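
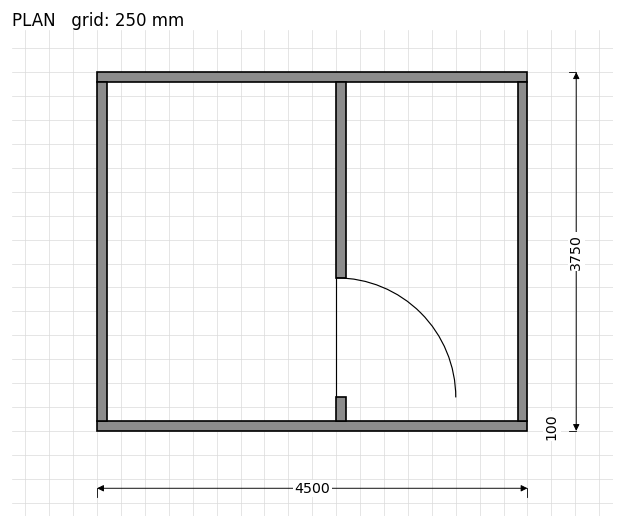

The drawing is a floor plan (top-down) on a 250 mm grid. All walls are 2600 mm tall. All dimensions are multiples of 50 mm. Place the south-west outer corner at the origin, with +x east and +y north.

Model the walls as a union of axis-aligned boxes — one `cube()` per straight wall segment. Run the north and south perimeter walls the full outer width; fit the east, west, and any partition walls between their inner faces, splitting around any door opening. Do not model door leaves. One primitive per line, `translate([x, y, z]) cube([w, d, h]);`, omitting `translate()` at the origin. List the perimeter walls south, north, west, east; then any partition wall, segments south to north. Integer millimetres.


cube([4500, 100, 2600]);
translate([0, 3650, 0]) cube([4500, 100, 2600]);
translate([0, 100, 0]) cube([100, 3550, 2600]);
translate([4400, 100, 0]) cube([100, 3550, 2600]);
translate([2500, 100, 0]) cube([100, 250, 2600]);
translate([2500, 1600, 0]) cube([100, 2050, 2600]);


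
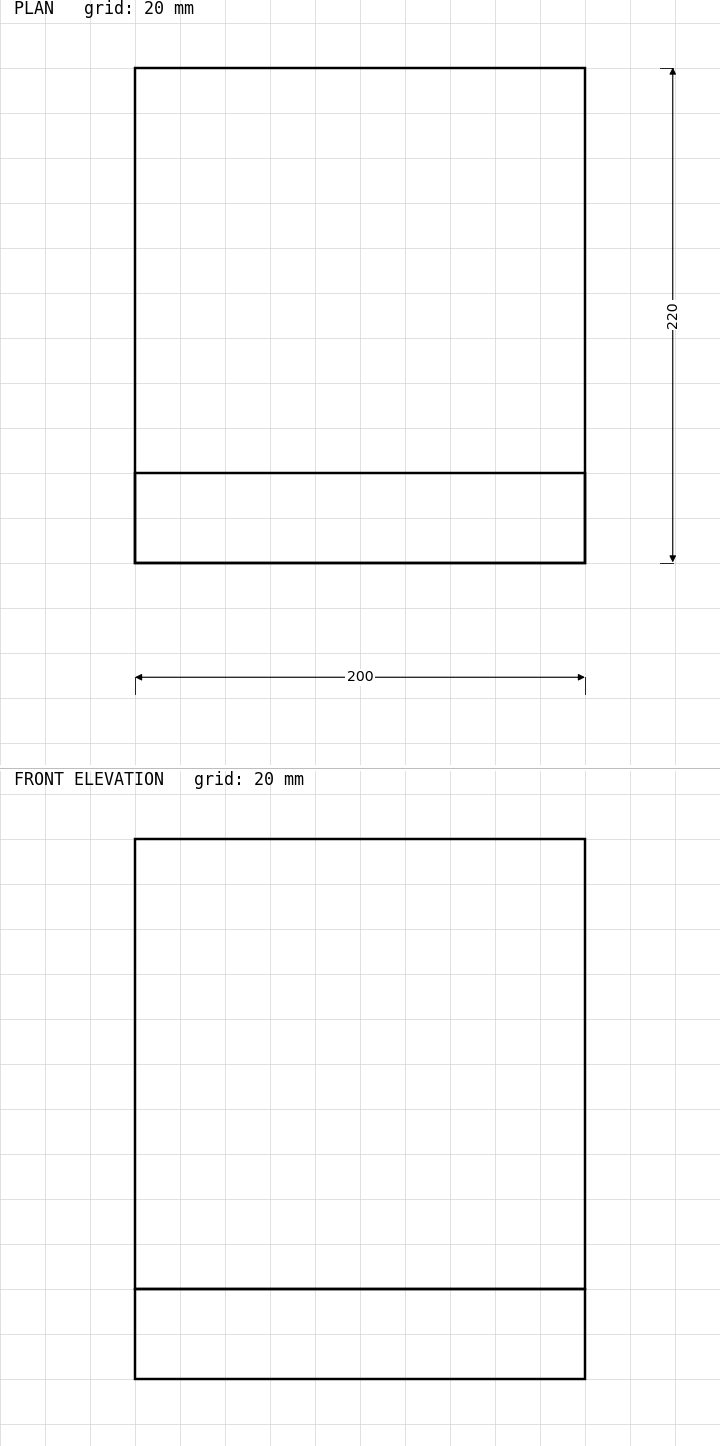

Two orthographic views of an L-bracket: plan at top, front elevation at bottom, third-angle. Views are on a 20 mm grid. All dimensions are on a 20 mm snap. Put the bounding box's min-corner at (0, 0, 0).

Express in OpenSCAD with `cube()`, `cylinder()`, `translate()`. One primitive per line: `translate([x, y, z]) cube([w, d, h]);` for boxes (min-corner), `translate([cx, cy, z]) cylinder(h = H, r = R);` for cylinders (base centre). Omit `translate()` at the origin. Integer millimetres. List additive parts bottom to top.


cube([200, 220, 40]);
translate([0, 0, 40]) cube([200, 40, 200]);


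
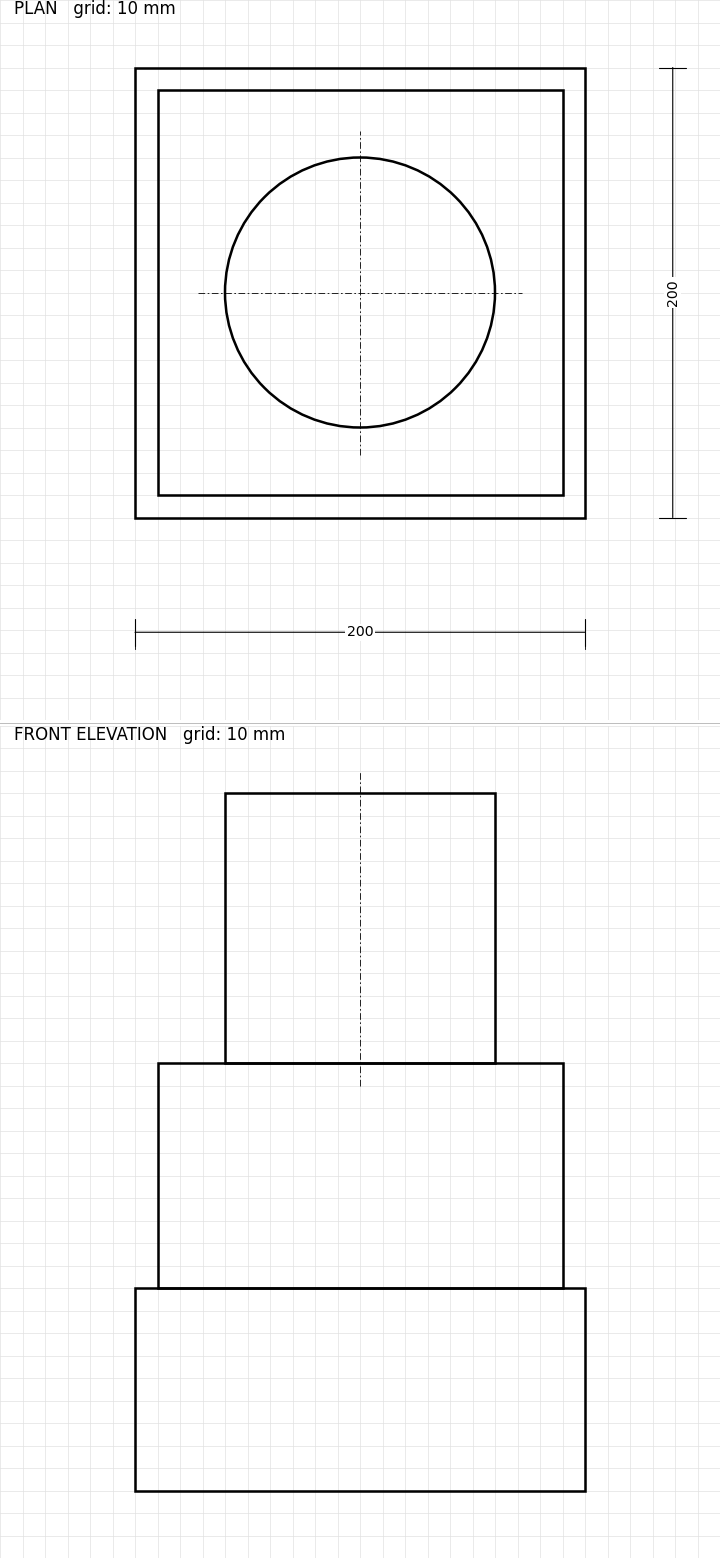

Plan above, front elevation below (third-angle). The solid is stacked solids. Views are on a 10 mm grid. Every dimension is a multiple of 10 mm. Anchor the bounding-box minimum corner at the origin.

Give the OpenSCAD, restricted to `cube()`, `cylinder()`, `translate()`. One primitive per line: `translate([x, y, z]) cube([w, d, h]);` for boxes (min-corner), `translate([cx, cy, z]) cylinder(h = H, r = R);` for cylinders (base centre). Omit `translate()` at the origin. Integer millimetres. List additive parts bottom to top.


cube([200, 200, 90]);
translate([10, 10, 90]) cube([180, 180, 100]);
translate([100, 100, 190]) cylinder(h = 120, r = 60);


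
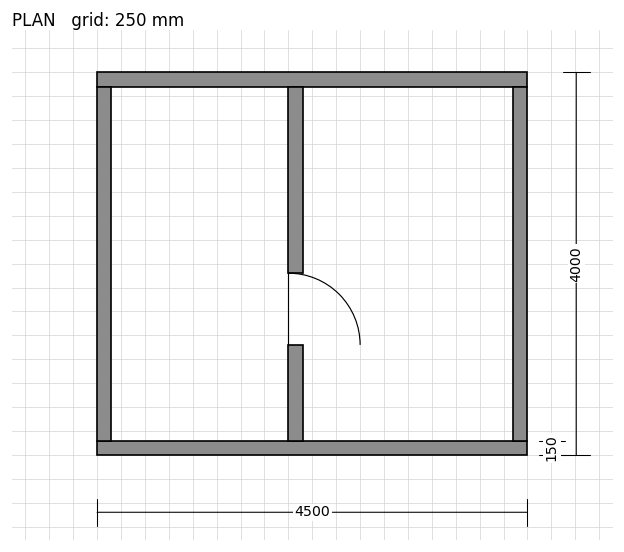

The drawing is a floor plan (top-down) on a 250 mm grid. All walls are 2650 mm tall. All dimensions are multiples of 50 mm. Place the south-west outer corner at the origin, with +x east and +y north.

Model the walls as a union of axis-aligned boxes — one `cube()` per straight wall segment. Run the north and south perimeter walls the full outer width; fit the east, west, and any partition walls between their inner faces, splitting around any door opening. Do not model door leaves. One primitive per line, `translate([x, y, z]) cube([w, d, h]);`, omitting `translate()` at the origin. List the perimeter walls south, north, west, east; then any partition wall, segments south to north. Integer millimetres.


cube([4500, 150, 2650]);
translate([0, 3850, 0]) cube([4500, 150, 2650]);
translate([0, 150, 0]) cube([150, 3700, 2650]);
translate([4350, 150, 0]) cube([150, 3700, 2650]);
translate([2000, 150, 0]) cube([150, 1000, 2650]);
translate([2000, 1900, 0]) cube([150, 1950, 2650]);


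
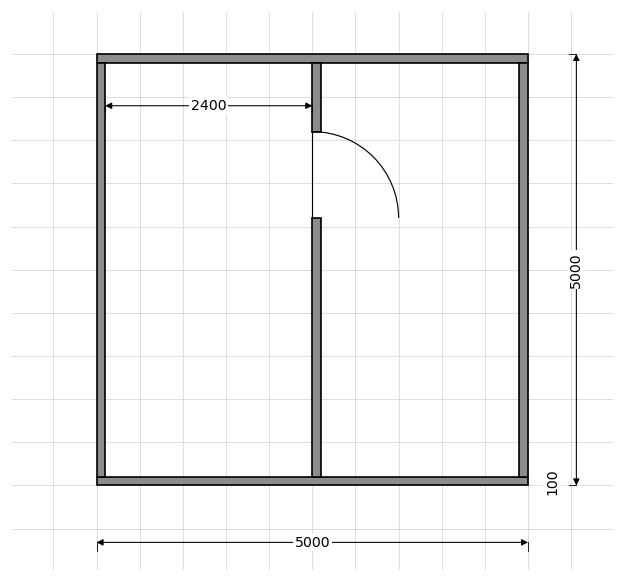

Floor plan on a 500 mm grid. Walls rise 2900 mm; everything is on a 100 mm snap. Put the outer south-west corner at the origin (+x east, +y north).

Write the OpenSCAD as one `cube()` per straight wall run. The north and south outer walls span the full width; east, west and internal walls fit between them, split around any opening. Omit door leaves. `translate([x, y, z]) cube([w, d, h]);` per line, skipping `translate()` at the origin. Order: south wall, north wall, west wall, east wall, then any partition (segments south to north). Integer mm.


cube([5000, 100, 2900]);
translate([0, 4900, 0]) cube([5000, 100, 2900]);
translate([0, 100, 0]) cube([100, 4800, 2900]);
translate([4900, 100, 0]) cube([100, 4800, 2900]);
translate([2500, 100, 0]) cube([100, 3000, 2900]);
translate([2500, 4100, 0]) cube([100, 800, 2900]);


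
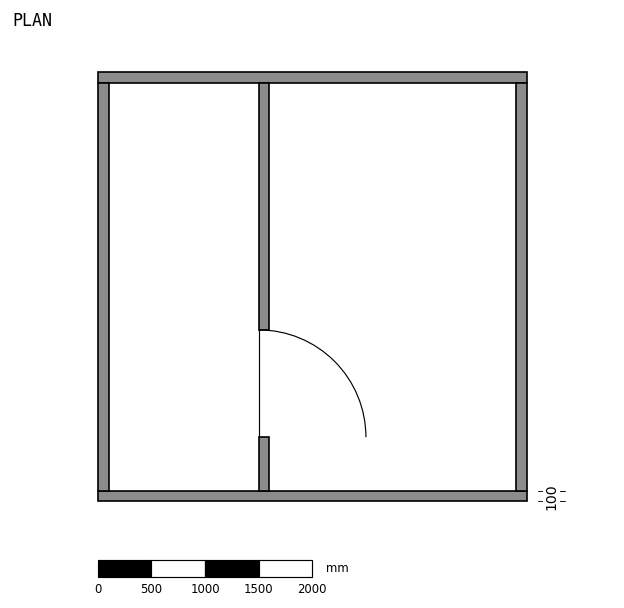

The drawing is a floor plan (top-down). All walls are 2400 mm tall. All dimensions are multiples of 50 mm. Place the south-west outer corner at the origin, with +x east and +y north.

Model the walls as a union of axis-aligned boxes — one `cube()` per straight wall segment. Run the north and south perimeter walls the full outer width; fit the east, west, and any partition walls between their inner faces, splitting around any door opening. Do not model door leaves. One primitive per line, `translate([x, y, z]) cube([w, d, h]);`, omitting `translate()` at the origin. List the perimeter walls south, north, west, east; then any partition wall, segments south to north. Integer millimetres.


cube([4000, 100, 2400]);
translate([0, 3900, 0]) cube([4000, 100, 2400]);
translate([0, 100, 0]) cube([100, 3800, 2400]);
translate([3900, 100, 0]) cube([100, 3800, 2400]);
translate([1500, 100, 0]) cube([100, 500, 2400]);
translate([1500, 1600, 0]) cube([100, 2300, 2400]);


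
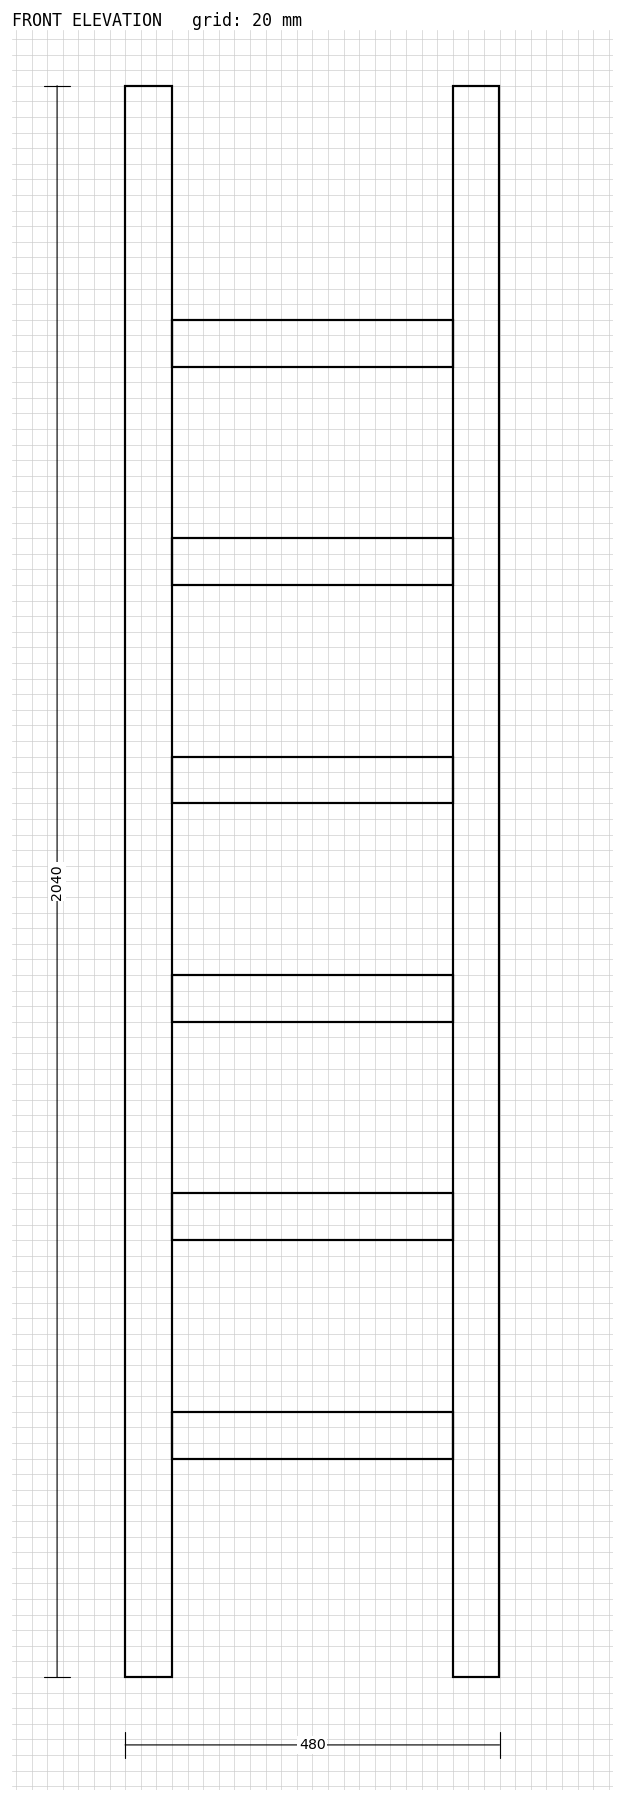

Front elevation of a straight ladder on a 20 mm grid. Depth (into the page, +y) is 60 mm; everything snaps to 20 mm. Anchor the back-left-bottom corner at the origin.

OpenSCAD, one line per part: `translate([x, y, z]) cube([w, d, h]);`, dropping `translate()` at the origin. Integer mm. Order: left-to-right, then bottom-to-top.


cube([60, 60, 2040]);
translate([60, 0, 280]) cube([360, 60, 60]);
translate([60, 0, 560]) cube([360, 60, 60]);
translate([60, 0, 840]) cube([360, 60, 60]);
translate([60, 0, 1120]) cube([360, 60, 60]);
translate([60, 0, 1400]) cube([360, 60, 60]);
translate([60, 0, 1680]) cube([360, 60, 60]);
translate([420, 0, 0]) cube([60, 60, 2040]);


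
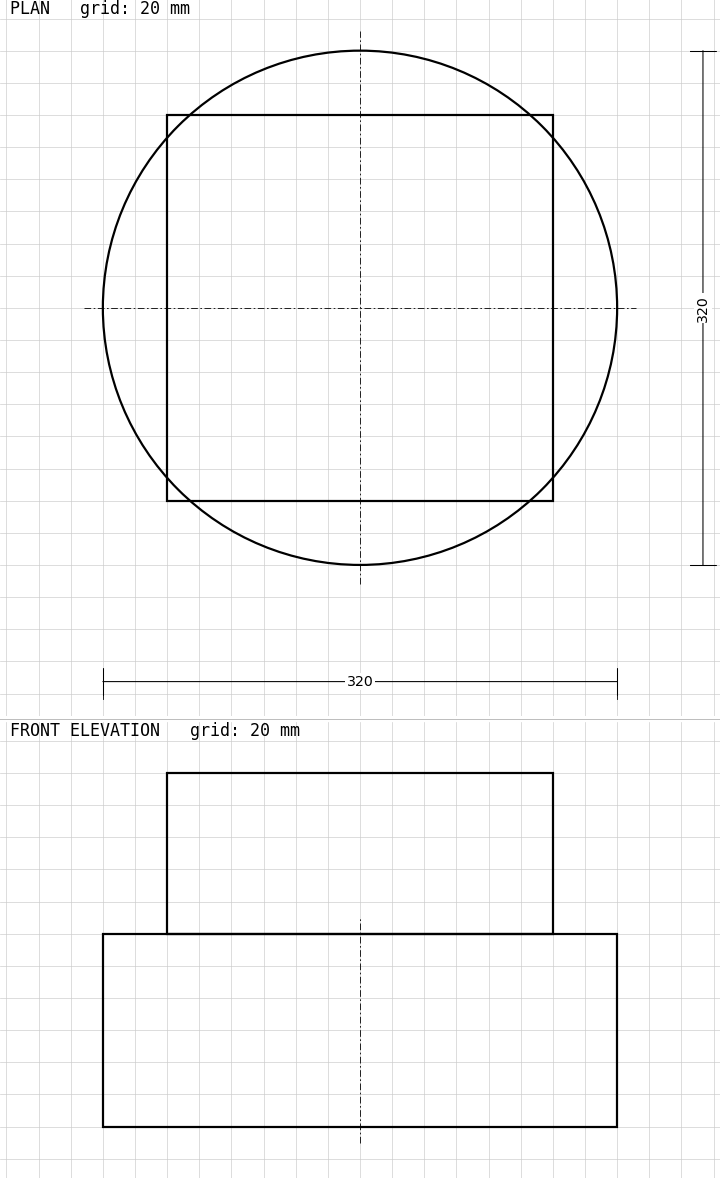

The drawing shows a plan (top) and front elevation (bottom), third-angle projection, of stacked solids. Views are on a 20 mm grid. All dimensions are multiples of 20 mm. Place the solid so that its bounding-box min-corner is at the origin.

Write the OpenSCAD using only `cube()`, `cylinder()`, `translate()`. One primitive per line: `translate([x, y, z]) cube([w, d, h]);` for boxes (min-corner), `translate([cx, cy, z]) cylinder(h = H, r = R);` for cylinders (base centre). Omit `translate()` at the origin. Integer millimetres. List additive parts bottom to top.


translate([160, 160, 0]) cylinder(h = 120, r = 160);
translate([40, 40, 120]) cube([240, 240, 100]);


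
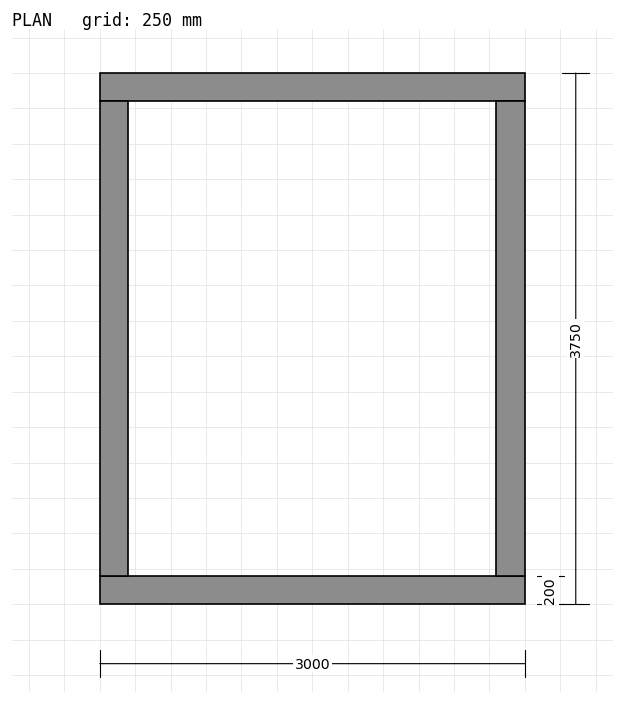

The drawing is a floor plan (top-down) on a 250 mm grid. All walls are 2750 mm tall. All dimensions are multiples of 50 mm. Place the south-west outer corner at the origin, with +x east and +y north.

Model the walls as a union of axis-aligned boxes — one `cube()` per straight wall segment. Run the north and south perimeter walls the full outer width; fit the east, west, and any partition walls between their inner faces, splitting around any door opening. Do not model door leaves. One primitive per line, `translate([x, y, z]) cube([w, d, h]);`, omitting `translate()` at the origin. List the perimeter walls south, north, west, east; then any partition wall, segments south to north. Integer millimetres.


cube([3000, 200, 2750]);
translate([0, 3550, 0]) cube([3000, 200, 2750]);
translate([0, 200, 0]) cube([200, 3350, 2750]);
translate([2800, 200, 0]) cube([200, 3350, 2750]);


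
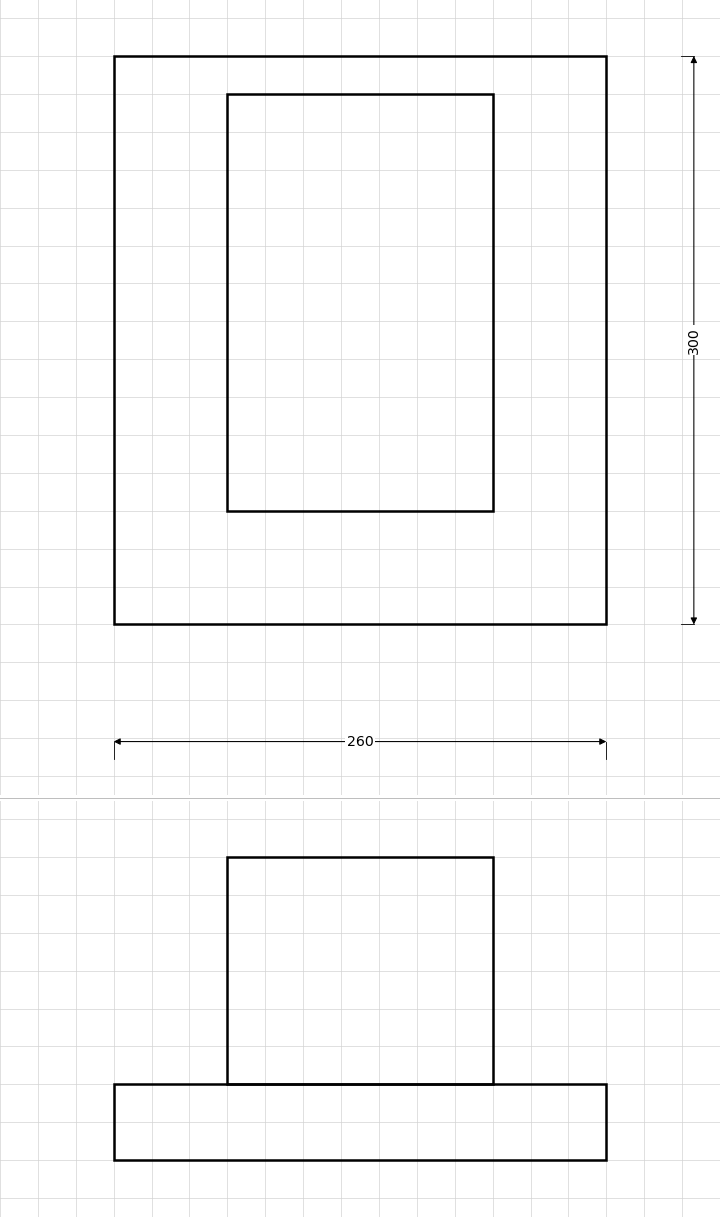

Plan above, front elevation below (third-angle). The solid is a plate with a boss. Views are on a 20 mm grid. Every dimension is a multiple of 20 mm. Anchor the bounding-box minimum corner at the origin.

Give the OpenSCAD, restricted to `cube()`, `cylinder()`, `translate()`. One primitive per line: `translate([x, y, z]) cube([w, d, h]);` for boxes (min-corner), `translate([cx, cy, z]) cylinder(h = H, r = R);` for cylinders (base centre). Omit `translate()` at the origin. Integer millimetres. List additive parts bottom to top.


cube([260, 300, 40]);
translate([60, 60, 40]) cube([140, 220, 120]);


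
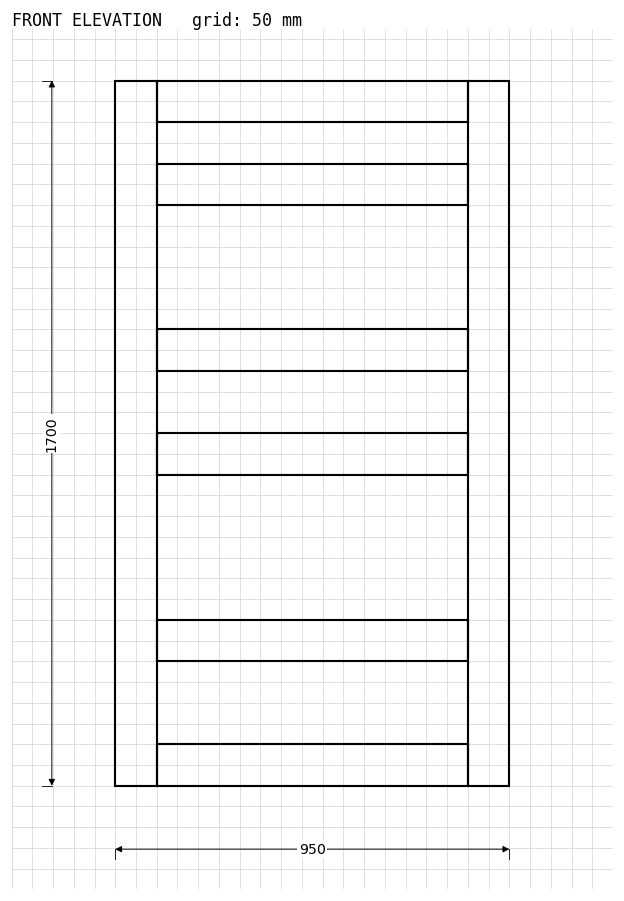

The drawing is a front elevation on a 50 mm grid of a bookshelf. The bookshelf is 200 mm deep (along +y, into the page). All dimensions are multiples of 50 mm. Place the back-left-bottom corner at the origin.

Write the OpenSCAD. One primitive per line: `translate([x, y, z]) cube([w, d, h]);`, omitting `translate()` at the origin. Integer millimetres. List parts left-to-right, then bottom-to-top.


cube([100, 200, 1700]);
translate([100, 0, 0]) cube([750, 200, 100]);
translate([100, 0, 300]) cube([750, 200, 100]);
translate([100, 0, 750]) cube([750, 200, 100]);
translate([100, 0, 1000]) cube([750, 200, 100]);
translate([100, 0, 1400]) cube([750, 200, 100]);
translate([100, 0, 1600]) cube([750, 200, 100]);
translate([850, 0, 0]) cube([100, 200, 1700]);


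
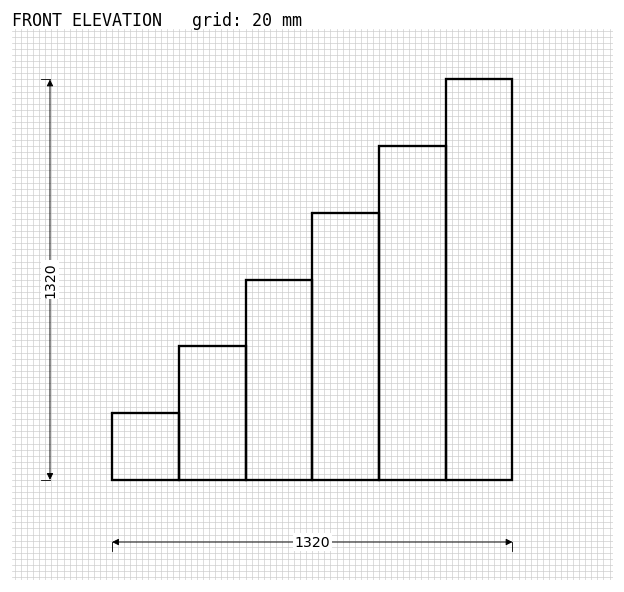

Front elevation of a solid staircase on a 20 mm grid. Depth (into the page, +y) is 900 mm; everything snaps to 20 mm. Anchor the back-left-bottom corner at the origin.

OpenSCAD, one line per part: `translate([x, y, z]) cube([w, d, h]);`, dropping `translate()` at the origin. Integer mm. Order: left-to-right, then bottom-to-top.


cube([220, 900, 220]);
translate([220, 0, 0]) cube([220, 900, 440]);
translate([440, 0, 0]) cube([220, 900, 660]);
translate([660, 0, 0]) cube([220, 900, 880]);
translate([880, 0, 0]) cube([220, 900, 1100]);
translate([1100, 0, 0]) cube([220, 900, 1320]);


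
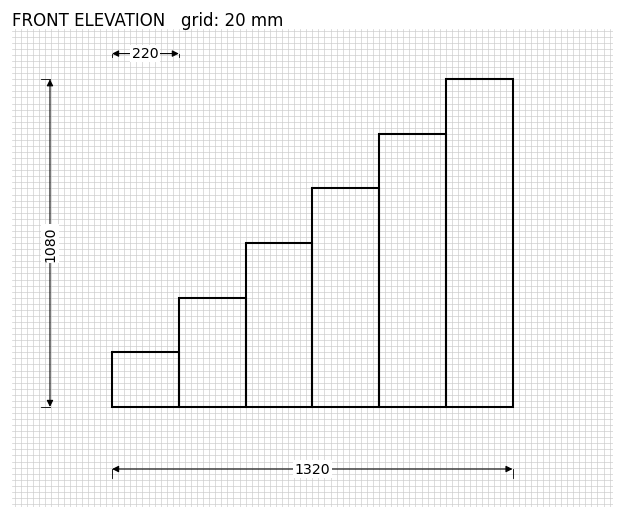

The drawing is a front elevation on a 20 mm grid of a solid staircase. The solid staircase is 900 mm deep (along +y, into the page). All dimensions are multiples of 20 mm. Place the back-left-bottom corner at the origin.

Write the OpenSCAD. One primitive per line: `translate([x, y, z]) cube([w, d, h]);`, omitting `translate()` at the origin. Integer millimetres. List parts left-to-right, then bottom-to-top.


cube([220, 900, 180]);
translate([220, 0, 0]) cube([220, 900, 360]);
translate([440, 0, 0]) cube([220, 900, 540]);
translate([660, 0, 0]) cube([220, 900, 720]);
translate([880, 0, 0]) cube([220, 900, 900]);
translate([1100, 0, 0]) cube([220, 900, 1080]);


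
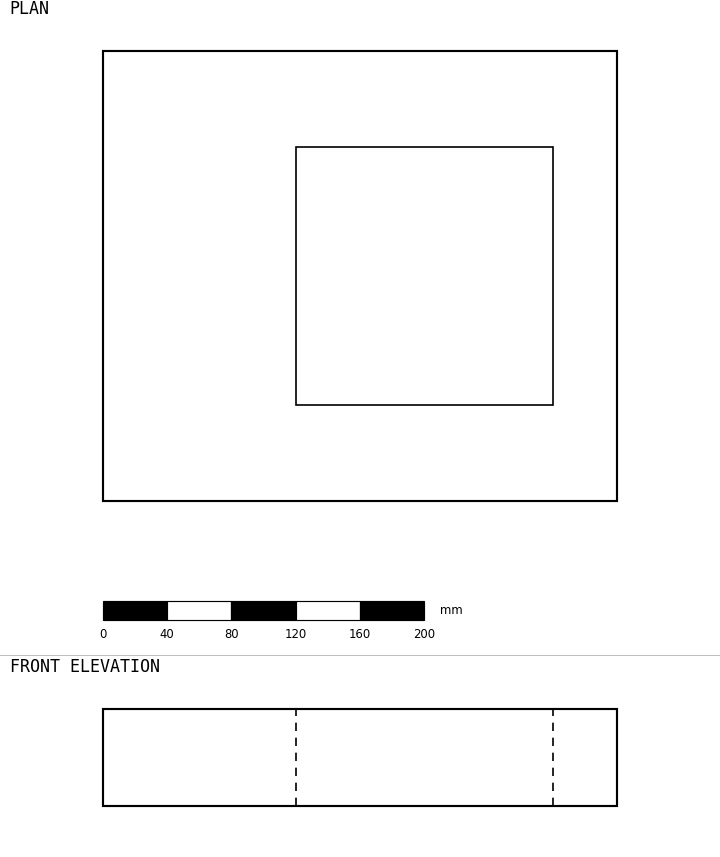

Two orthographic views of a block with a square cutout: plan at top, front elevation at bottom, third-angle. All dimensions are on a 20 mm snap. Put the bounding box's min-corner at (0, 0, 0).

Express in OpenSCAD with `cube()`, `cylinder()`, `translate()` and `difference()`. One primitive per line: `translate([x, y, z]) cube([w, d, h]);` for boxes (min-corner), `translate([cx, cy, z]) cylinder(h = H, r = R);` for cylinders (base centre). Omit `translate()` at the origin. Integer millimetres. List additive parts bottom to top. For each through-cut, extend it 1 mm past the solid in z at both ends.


difference() {
  cube([320, 280, 60]);
  translate([120, 60, -1]) cube([160, 160, 62]);
}


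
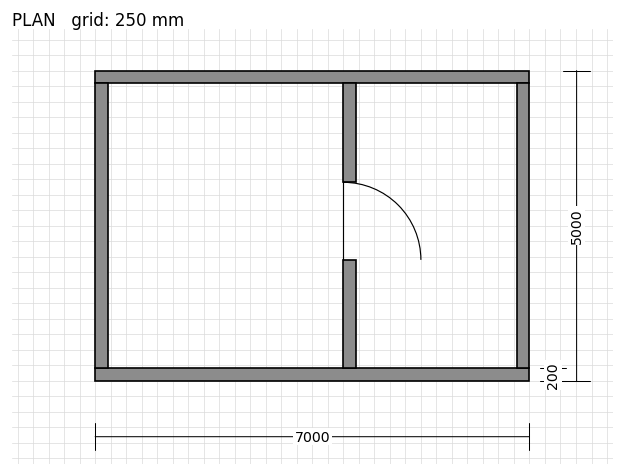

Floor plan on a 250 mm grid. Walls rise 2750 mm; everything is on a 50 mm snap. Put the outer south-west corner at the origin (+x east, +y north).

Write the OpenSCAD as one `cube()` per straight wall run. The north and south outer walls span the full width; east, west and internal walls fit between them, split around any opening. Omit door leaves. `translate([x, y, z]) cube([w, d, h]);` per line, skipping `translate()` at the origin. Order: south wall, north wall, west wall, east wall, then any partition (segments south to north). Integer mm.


cube([7000, 200, 2750]);
translate([0, 4800, 0]) cube([7000, 200, 2750]);
translate([0, 200, 0]) cube([200, 4600, 2750]);
translate([6800, 200, 0]) cube([200, 4600, 2750]);
translate([4000, 200, 0]) cube([200, 1750, 2750]);
translate([4000, 3200, 0]) cube([200, 1600, 2750]);


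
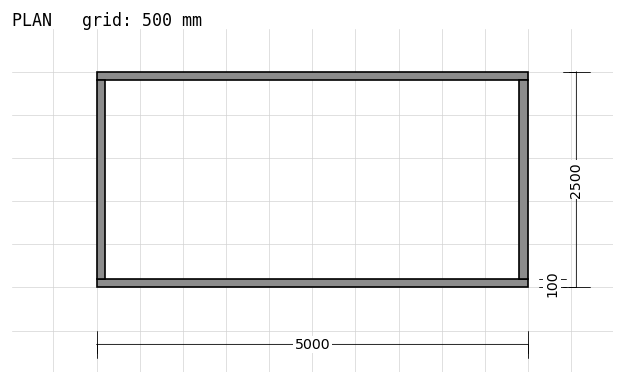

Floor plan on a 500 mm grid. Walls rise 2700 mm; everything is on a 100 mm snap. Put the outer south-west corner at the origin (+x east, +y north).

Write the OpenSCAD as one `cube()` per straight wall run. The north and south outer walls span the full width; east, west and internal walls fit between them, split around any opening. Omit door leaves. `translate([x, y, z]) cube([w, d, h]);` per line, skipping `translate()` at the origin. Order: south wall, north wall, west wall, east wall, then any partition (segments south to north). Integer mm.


cube([5000, 100, 2700]);
translate([0, 2400, 0]) cube([5000, 100, 2700]);
translate([0, 100, 0]) cube([100, 2300, 2700]);
translate([4900, 100, 0]) cube([100, 2300, 2700]);


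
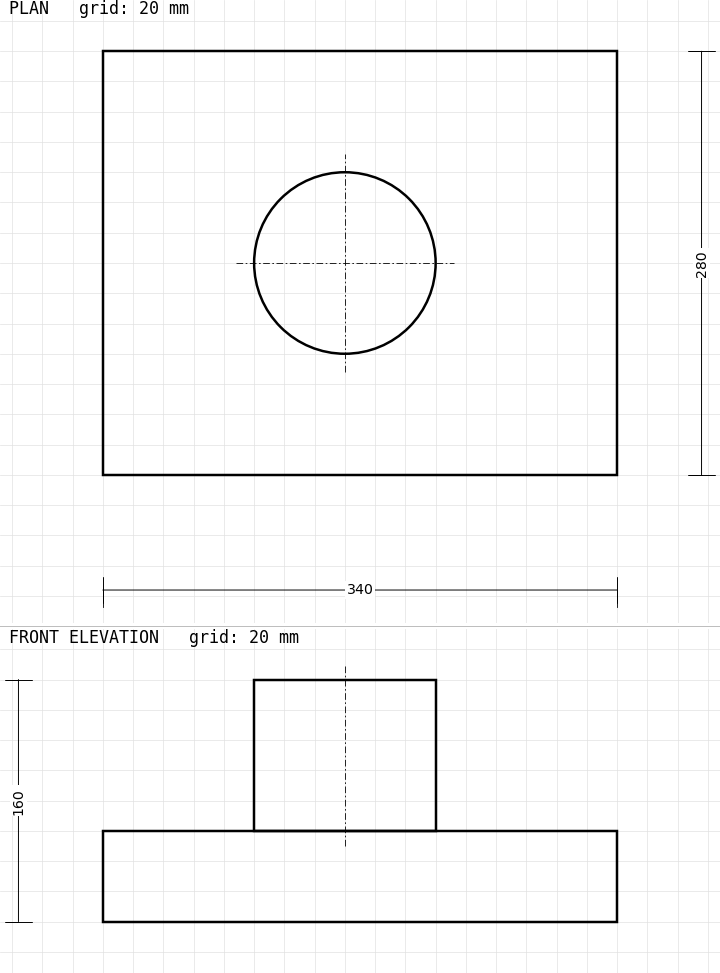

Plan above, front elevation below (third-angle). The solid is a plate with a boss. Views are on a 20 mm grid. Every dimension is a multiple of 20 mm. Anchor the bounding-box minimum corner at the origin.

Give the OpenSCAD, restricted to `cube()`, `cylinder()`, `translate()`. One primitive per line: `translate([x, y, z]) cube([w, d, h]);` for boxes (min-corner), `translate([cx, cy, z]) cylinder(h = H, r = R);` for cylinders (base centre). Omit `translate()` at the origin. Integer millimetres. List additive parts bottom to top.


cube([340, 280, 60]);
translate([160, 140, 60]) cylinder(h = 100, r = 60);


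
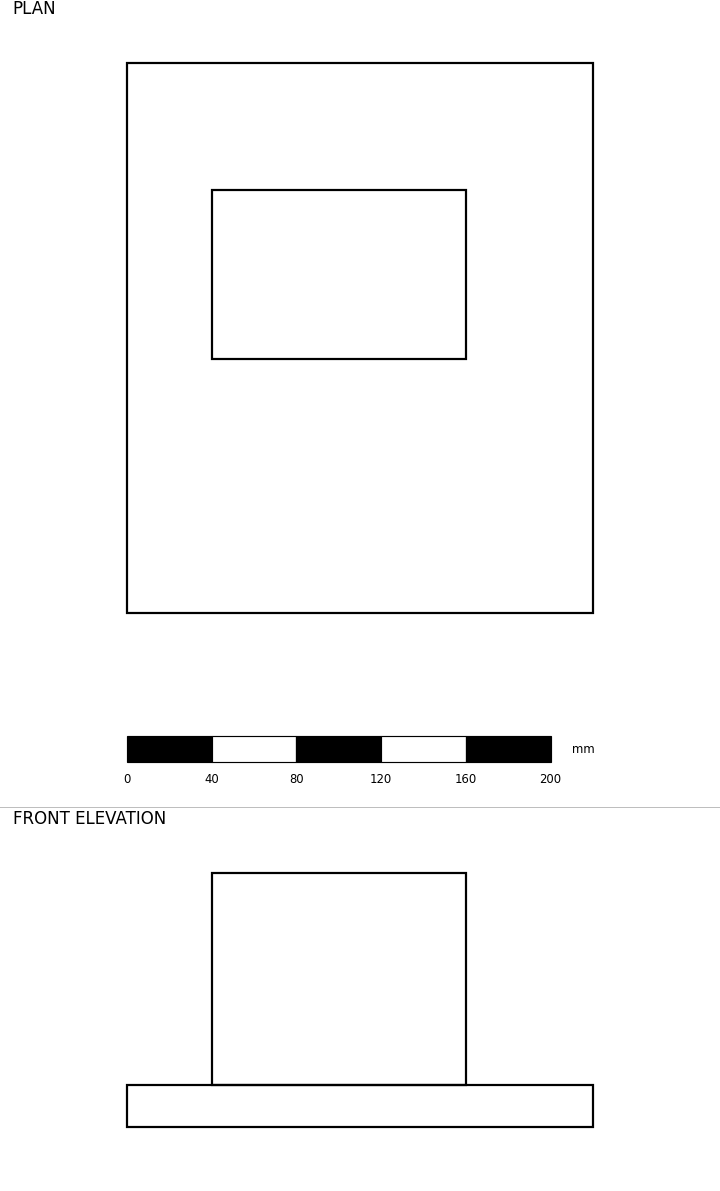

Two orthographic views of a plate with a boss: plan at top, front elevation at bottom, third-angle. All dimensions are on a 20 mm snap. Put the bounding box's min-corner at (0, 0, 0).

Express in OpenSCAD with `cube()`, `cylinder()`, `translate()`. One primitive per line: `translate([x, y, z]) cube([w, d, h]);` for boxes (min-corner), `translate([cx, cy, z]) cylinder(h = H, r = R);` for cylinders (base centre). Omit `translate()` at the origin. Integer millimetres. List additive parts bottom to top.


cube([220, 260, 20]);
translate([40, 120, 20]) cube([120, 80, 100]);


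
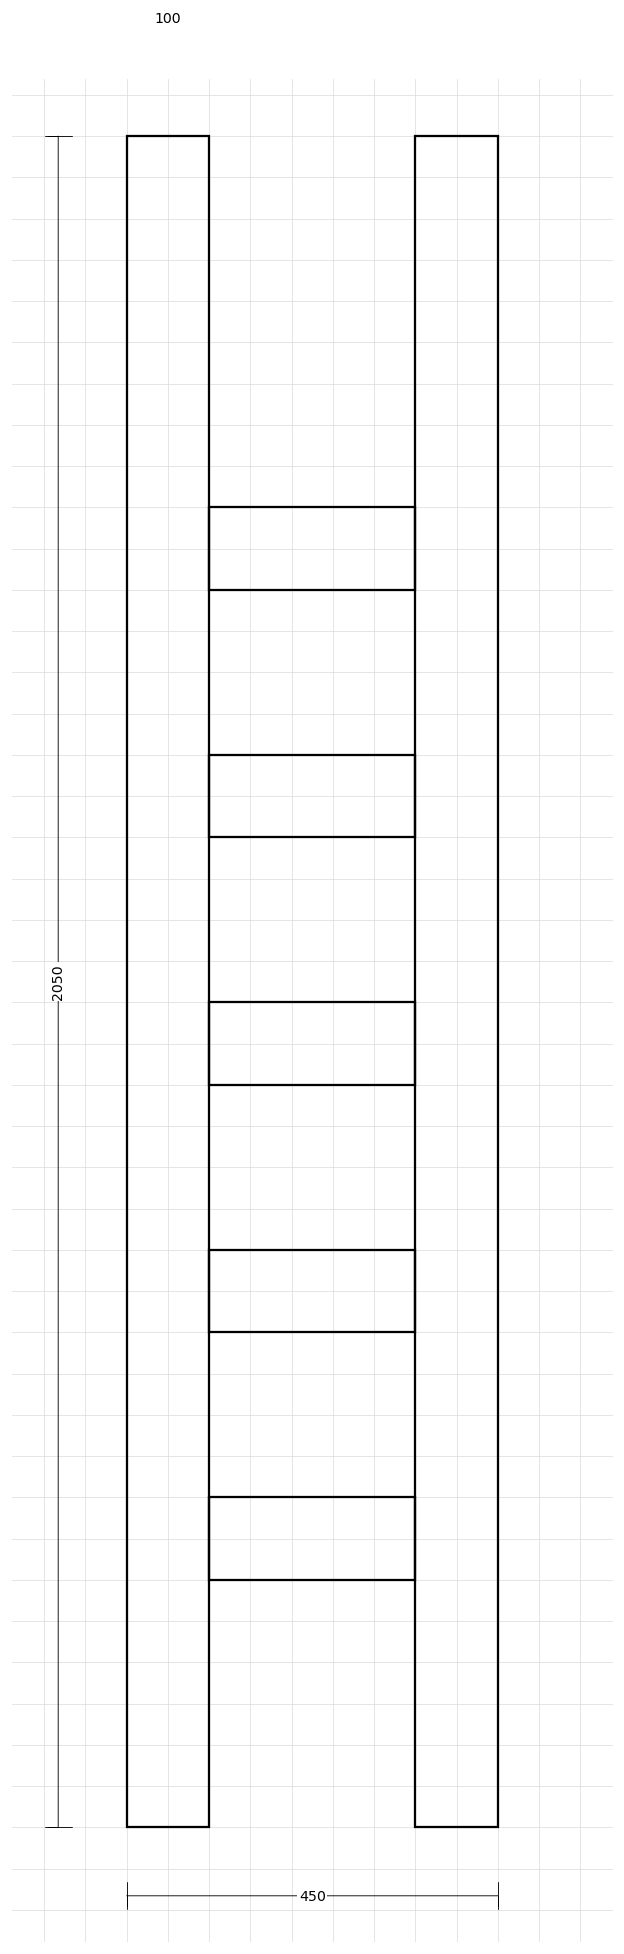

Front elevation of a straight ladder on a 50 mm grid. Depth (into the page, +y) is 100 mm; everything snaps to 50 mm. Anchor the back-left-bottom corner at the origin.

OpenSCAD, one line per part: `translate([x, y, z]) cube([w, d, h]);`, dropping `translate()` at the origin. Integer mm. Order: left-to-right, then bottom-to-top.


cube([100, 100, 2050]);
translate([100, 0, 300]) cube([250, 100, 100]);
translate([100, 0, 600]) cube([250, 100, 100]);
translate([100, 0, 900]) cube([250, 100, 100]);
translate([100, 0, 1200]) cube([250, 100, 100]);
translate([100, 0, 1500]) cube([250, 100, 100]);
translate([350, 0, 0]) cube([100, 100, 2050]);


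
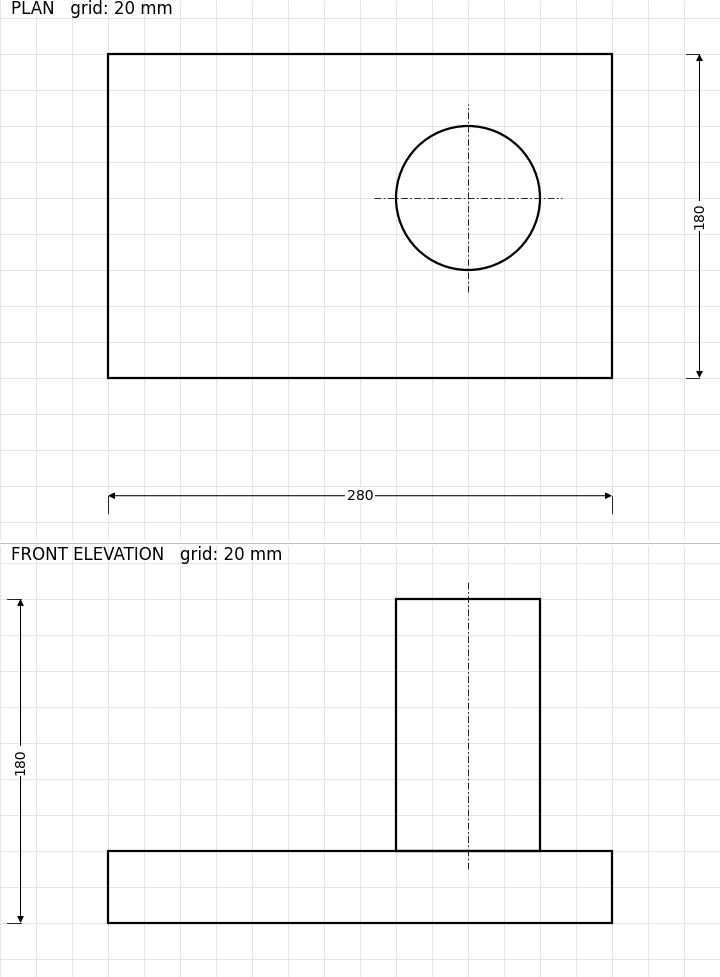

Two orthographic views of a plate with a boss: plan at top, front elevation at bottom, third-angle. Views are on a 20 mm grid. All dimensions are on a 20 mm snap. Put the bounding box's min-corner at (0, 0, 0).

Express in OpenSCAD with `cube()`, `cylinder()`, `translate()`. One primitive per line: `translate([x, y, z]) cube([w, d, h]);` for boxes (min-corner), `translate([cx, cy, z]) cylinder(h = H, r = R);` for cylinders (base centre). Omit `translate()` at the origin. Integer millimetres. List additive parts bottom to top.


cube([280, 180, 40]);
translate([200, 100, 40]) cylinder(h = 140, r = 40);


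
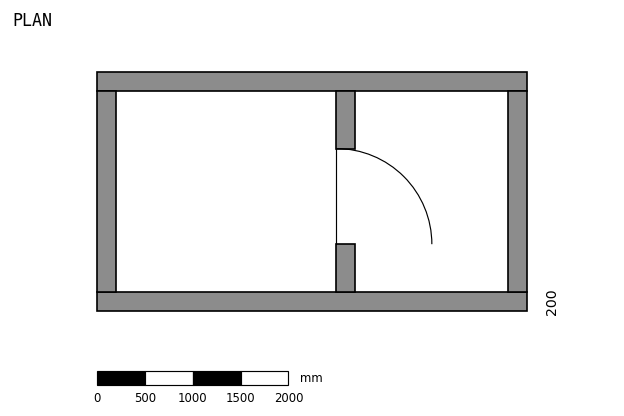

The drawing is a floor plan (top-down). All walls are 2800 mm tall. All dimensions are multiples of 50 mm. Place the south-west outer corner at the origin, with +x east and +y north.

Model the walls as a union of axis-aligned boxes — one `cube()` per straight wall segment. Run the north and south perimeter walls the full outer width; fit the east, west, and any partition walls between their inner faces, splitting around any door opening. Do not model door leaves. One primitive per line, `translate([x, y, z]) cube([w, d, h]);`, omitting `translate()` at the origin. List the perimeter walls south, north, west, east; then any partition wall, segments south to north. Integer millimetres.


cube([4500, 200, 2800]);
translate([0, 2300, 0]) cube([4500, 200, 2800]);
translate([0, 200, 0]) cube([200, 2100, 2800]);
translate([4300, 200, 0]) cube([200, 2100, 2800]);
translate([2500, 200, 0]) cube([200, 500, 2800]);
translate([2500, 1700, 0]) cube([200, 600, 2800]);


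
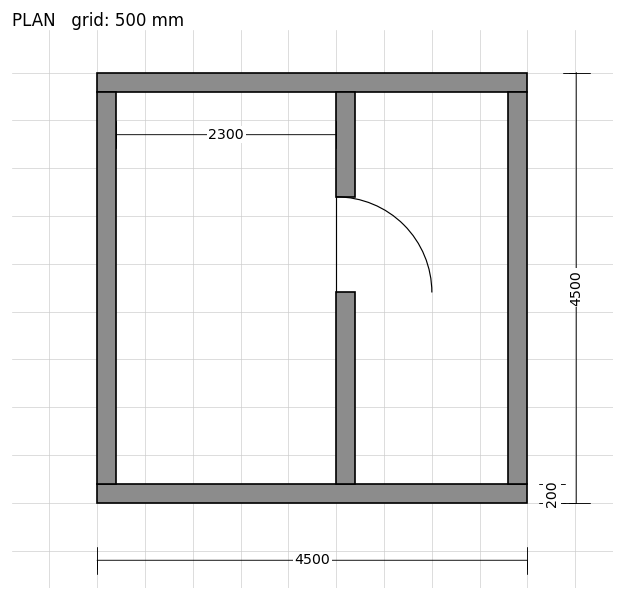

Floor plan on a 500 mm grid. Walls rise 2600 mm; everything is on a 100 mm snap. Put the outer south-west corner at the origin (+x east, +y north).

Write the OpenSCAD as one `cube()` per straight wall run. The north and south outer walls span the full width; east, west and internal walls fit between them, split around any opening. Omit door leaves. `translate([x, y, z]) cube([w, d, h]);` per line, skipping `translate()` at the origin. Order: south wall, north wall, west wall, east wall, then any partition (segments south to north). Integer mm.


cube([4500, 200, 2600]);
translate([0, 4300, 0]) cube([4500, 200, 2600]);
translate([0, 200, 0]) cube([200, 4100, 2600]);
translate([4300, 200, 0]) cube([200, 4100, 2600]);
translate([2500, 200, 0]) cube([200, 2000, 2600]);
translate([2500, 3200, 0]) cube([200, 1100, 2600]);


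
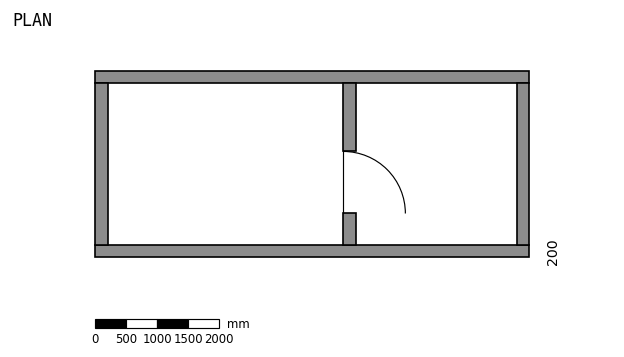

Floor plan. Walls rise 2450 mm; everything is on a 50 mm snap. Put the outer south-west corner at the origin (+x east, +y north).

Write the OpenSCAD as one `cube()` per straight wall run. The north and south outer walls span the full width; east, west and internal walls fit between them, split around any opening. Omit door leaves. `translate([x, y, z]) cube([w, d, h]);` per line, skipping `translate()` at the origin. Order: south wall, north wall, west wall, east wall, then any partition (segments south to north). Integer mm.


cube([7000, 200, 2450]);
translate([0, 2800, 0]) cube([7000, 200, 2450]);
translate([0, 200, 0]) cube([200, 2600, 2450]);
translate([6800, 200, 0]) cube([200, 2600, 2450]);
translate([4000, 200, 0]) cube([200, 500, 2450]);
translate([4000, 1700, 0]) cube([200, 1100, 2450]);


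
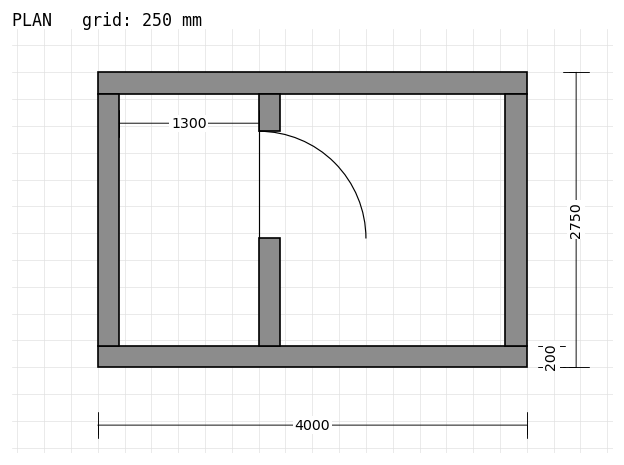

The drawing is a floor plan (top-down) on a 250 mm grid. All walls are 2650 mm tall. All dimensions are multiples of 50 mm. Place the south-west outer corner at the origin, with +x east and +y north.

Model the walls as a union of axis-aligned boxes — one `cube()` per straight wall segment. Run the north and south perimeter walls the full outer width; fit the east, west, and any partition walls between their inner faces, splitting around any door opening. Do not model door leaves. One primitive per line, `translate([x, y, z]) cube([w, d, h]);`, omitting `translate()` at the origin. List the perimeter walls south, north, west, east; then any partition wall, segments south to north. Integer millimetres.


cube([4000, 200, 2650]);
translate([0, 2550, 0]) cube([4000, 200, 2650]);
translate([0, 200, 0]) cube([200, 2350, 2650]);
translate([3800, 200, 0]) cube([200, 2350, 2650]);
translate([1500, 200, 0]) cube([200, 1000, 2650]);
translate([1500, 2200, 0]) cube([200, 350, 2650]);


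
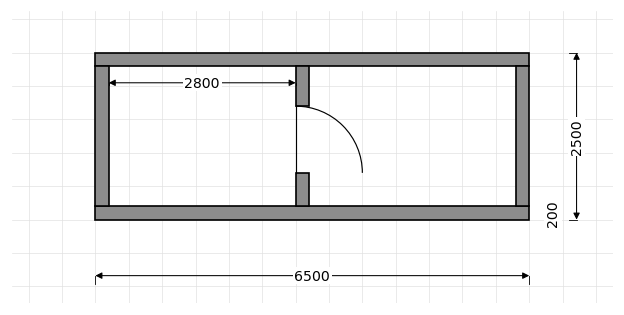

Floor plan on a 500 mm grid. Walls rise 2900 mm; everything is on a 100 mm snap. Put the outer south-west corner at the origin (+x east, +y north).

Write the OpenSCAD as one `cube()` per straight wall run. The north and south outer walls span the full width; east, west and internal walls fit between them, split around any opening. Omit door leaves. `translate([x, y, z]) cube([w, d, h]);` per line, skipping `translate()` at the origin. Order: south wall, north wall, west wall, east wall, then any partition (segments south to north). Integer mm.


cube([6500, 200, 2900]);
translate([0, 2300, 0]) cube([6500, 200, 2900]);
translate([0, 200, 0]) cube([200, 2100, 2900]);
translate([6300, 200, 0]) cube([200, 2100, 2900]);
translate([3000, 200, 0]) cube([200, 500, 2900]);
translate([3000, 1700, 0]) cube([200, 600, 2900]);


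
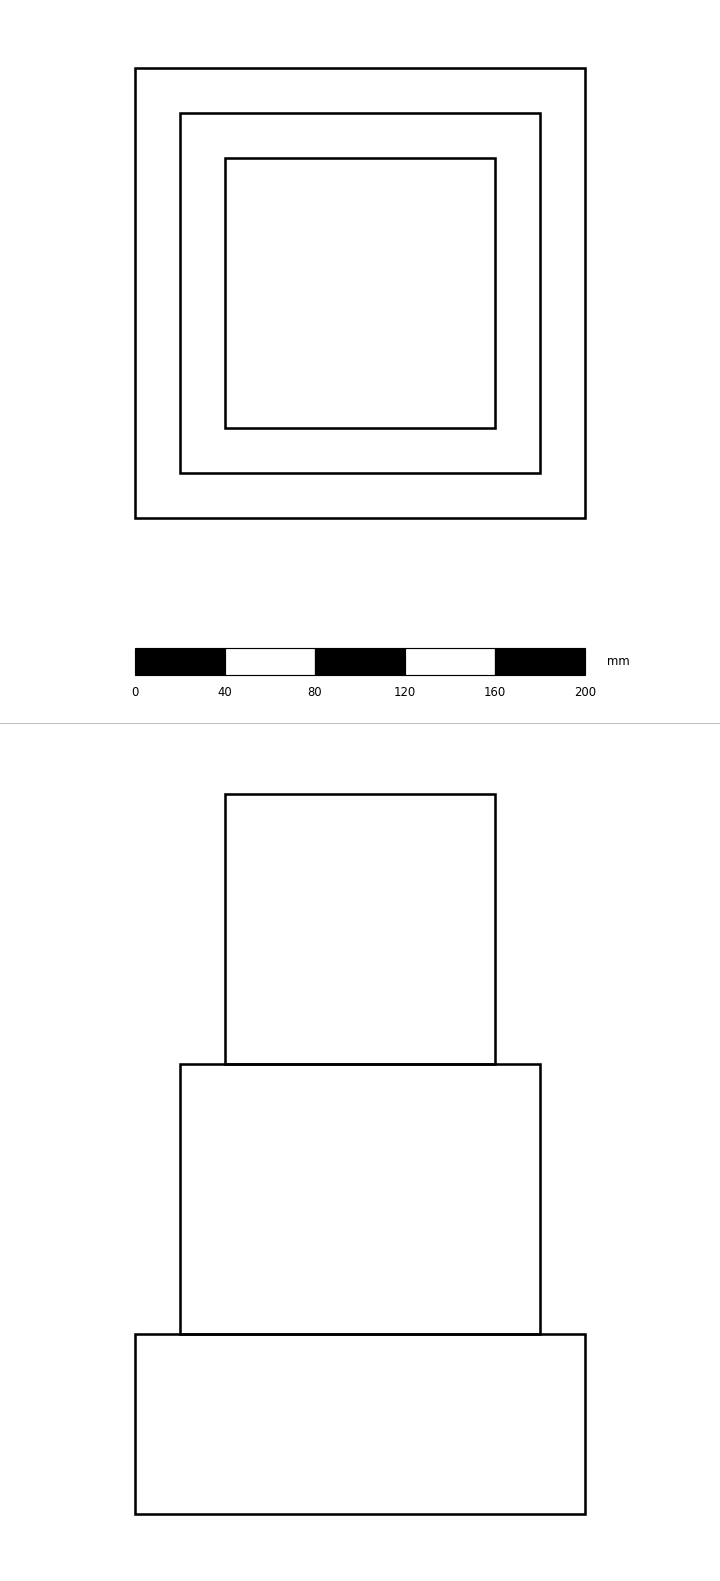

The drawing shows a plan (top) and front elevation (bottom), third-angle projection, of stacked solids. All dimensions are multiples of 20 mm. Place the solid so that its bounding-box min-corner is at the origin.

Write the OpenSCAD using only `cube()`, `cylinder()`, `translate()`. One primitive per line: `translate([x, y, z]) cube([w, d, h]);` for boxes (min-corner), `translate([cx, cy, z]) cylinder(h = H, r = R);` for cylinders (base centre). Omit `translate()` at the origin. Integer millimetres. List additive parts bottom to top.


cube([200, 200, 80]);
translate([20, 20, 80]) cube([160, 160, 120]);
translate([40, 40, 200]) cube([120, 120, 120]);


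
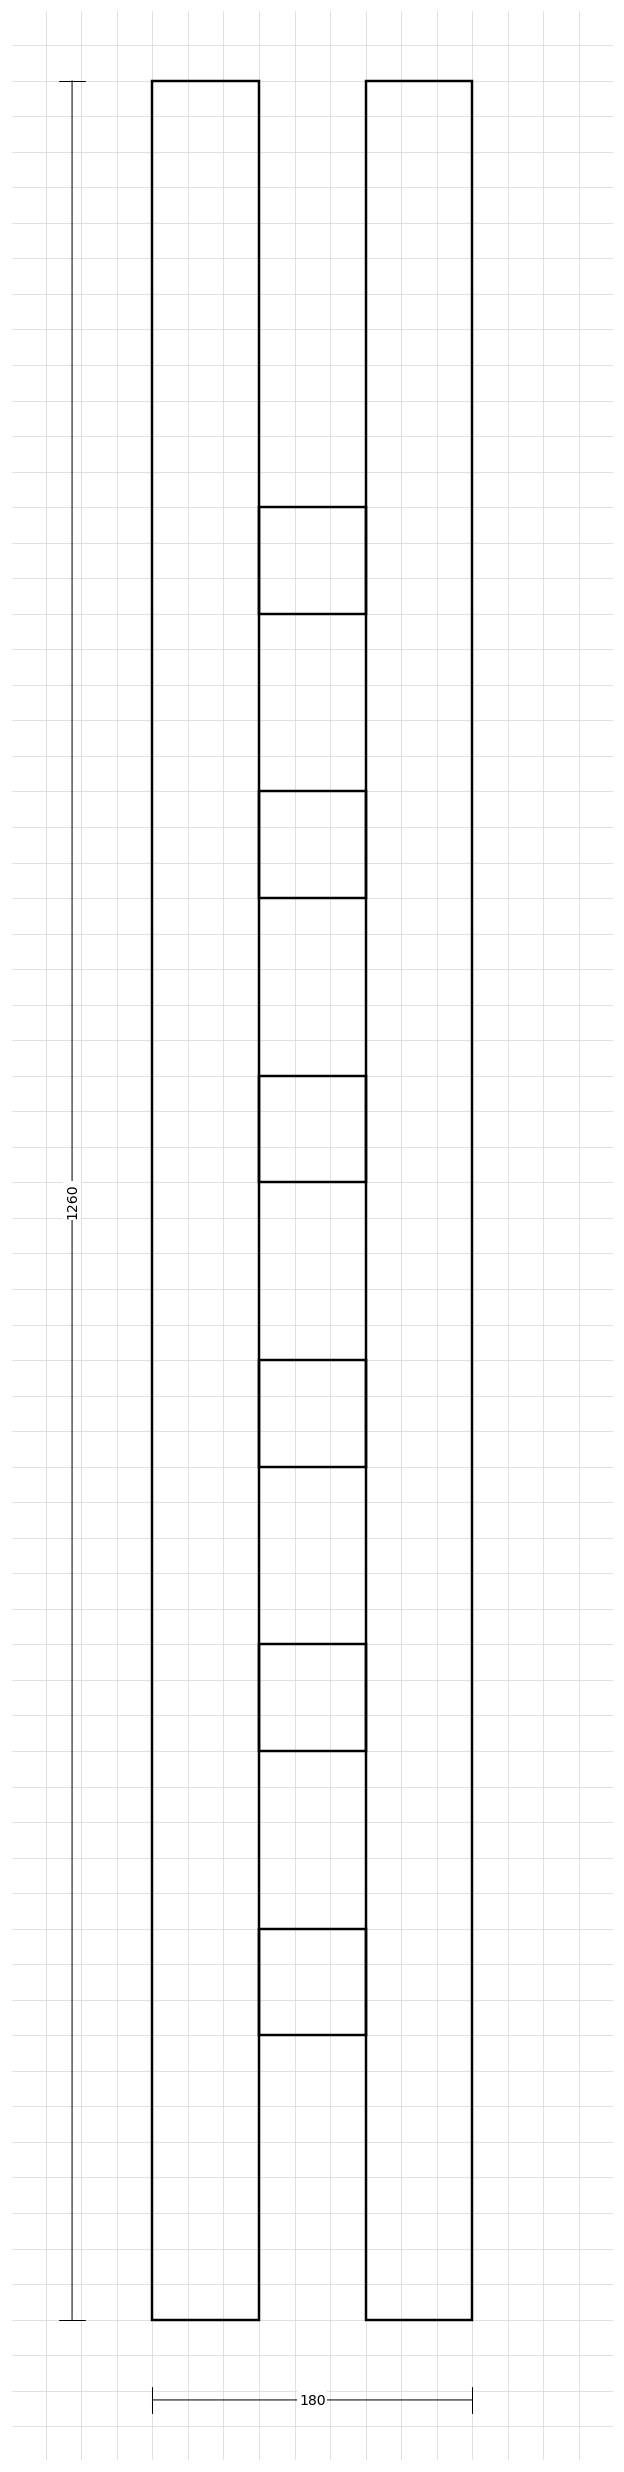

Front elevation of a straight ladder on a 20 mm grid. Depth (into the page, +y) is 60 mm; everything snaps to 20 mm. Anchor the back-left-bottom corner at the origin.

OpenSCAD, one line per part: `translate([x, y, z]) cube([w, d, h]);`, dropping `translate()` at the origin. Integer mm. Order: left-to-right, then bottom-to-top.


cube([60, 60, 1260]);
translate([60, 0, 160]) cube([60, 60, 60]);
translate([60, 0, 320]) cube([60, 60, 60]);
translate([60, 0, 480]) cube([60, 60, 60]);
translate([60, 0, 640]) cube([60, 60, 60]);
translate([60, 0, 800]) cube([60, 60, 60]);
translate([60, 0, 960]) cube([60, 60, 60]);
translate([120, 0, 0]) cube([60, 60, 1260]);


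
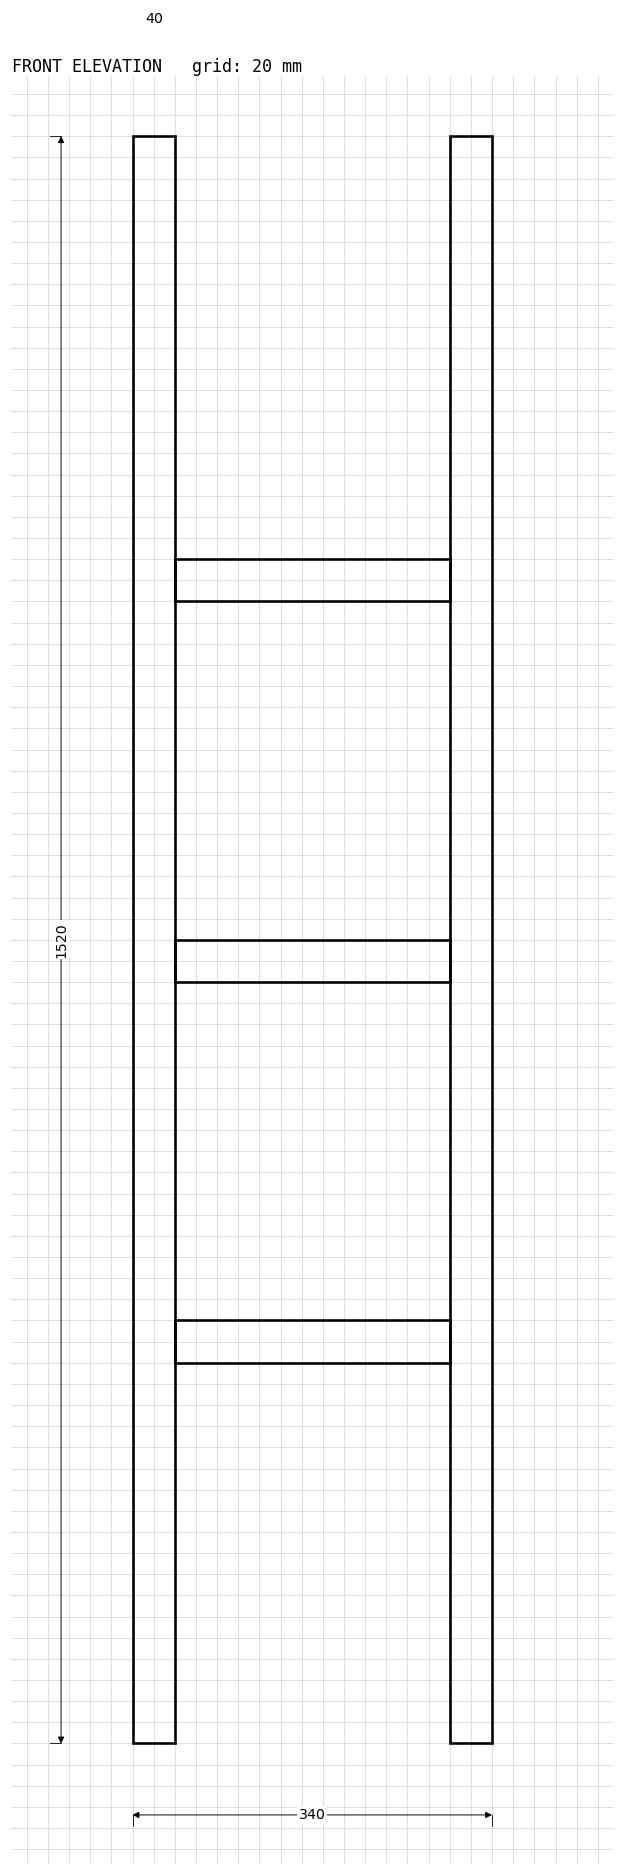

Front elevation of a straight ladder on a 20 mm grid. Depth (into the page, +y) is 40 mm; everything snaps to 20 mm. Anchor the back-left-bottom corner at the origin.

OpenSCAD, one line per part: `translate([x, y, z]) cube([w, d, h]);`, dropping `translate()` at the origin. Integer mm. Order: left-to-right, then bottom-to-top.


cube([40, 40, 1520]);
translate([40, 0, 360]) cube([260, 40, 40]);
translate([40, 0, 720]) cube([260, 40, 40]);
translate([40, 0, 1080]) cube([260, 40, 40]);
translate([300, 0, 0]) cube([40, 40, 1520]);


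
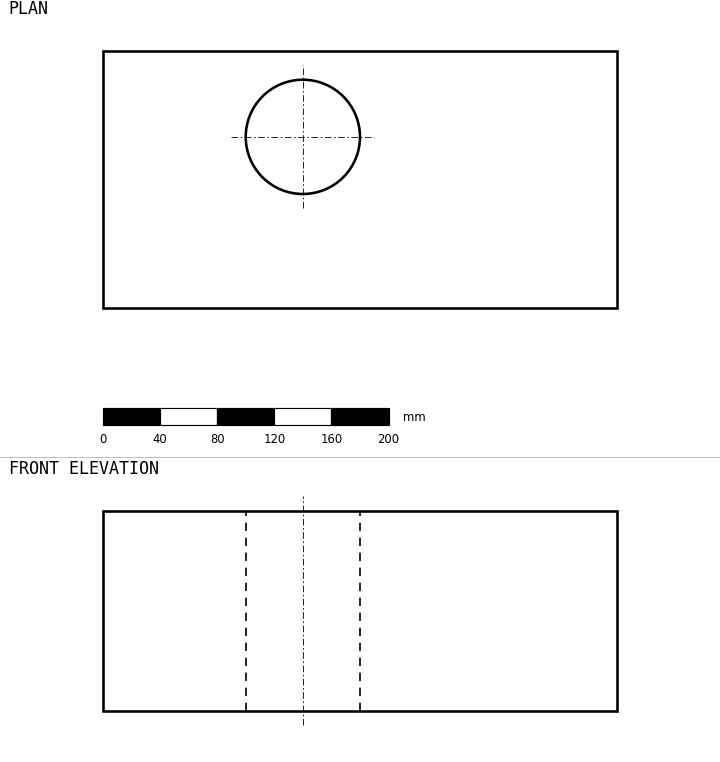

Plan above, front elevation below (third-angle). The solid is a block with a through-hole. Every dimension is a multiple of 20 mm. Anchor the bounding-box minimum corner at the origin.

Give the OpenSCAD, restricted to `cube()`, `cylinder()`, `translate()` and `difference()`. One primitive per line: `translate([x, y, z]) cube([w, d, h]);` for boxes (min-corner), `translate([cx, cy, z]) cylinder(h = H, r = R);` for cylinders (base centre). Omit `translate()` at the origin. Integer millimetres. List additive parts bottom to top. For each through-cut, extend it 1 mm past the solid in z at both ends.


difference() {
  cube([360, 180, 140]);
  translate([140, 120, -1]) cylinder(h = 142, r = 40);
}


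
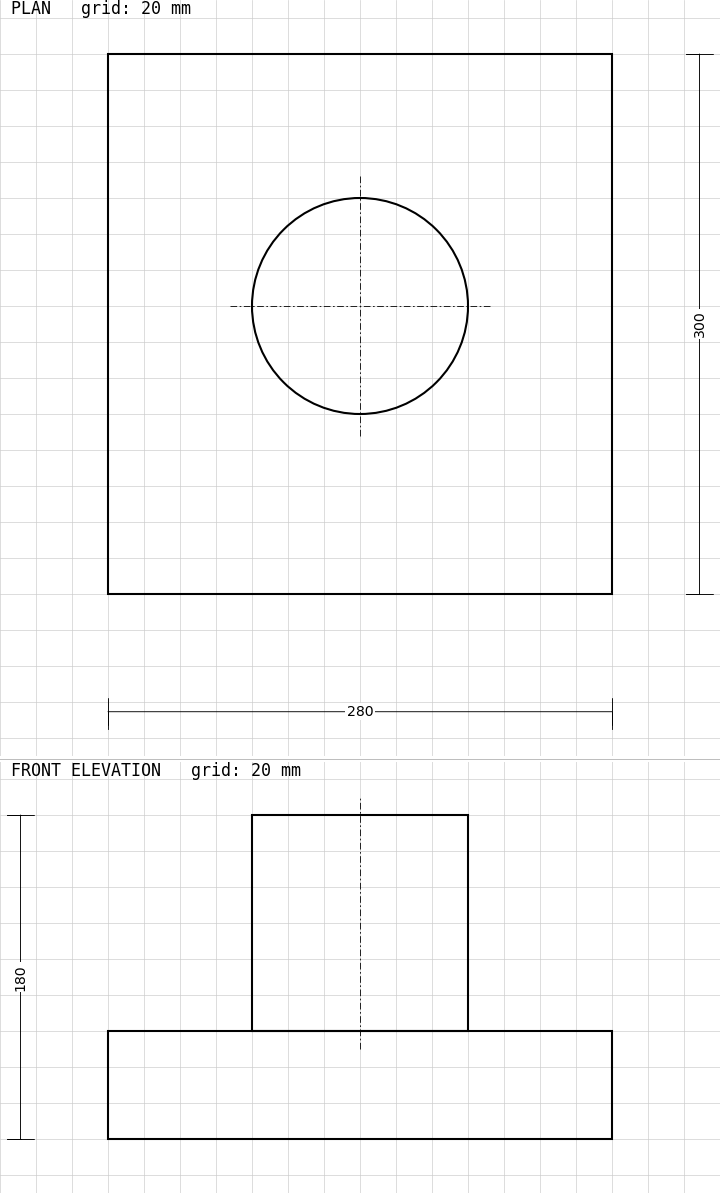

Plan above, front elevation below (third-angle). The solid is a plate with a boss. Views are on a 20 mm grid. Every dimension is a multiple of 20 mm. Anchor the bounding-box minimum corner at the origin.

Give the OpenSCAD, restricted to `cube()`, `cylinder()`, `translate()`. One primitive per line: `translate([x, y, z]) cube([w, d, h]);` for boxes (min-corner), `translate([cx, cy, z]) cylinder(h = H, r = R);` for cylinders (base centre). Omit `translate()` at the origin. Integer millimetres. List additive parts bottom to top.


cube([280, 300, 60]);
translate([140, 160, 60]) cylinder(h = 120, r = 60);


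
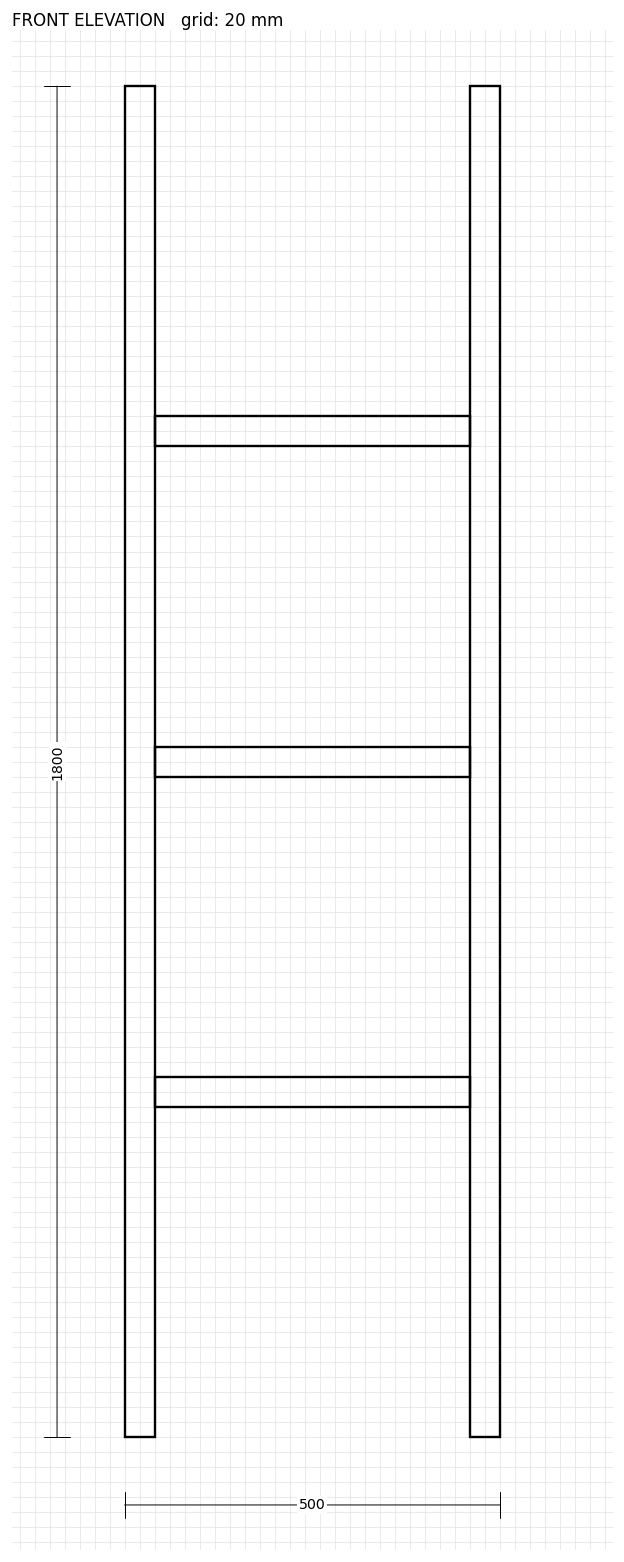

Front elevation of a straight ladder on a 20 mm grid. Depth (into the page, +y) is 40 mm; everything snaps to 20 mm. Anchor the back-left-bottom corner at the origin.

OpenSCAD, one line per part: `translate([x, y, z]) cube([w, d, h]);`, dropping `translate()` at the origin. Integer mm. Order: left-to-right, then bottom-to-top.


cube([40, 40, 1800]);
translate([40, 0, 440]) cube([420, 40, 40]);
translate([40, 0, 880]) cube([420, 40, 40]);
translate([40, 0, 1320]) cube([420, 40, 40]);
translate([460, 0, 0]) cube([40, 40, 1800]);


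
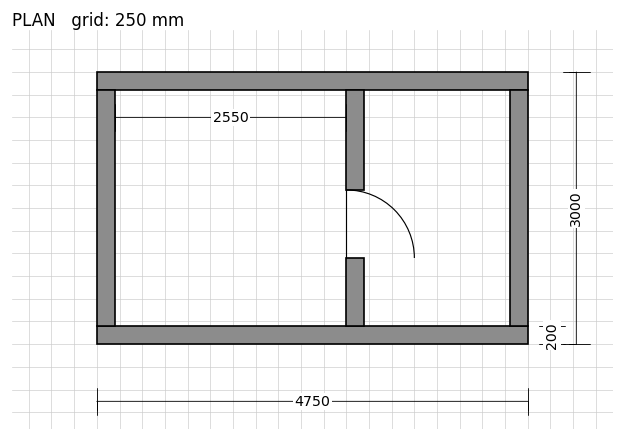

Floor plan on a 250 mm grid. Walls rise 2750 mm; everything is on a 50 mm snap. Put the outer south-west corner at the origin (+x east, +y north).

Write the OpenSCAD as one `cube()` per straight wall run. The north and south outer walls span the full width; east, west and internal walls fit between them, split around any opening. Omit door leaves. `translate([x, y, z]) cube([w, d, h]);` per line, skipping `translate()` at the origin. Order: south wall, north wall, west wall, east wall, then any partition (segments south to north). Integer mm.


cube([4750, 200, 2750]);
translate([0, 2800, 0]) cube([4750, 200, 2750]);
translate([0, 200, 0]) cube([200, 2600, 2750]);
translate([4550, 200, 0]) cube([200, 2600, 2750]);
translate([2750, 200, 0]) cube([200, 750, 2750]);
translate([2750, 1700, 0]) cube([200, 1100, 2750]);


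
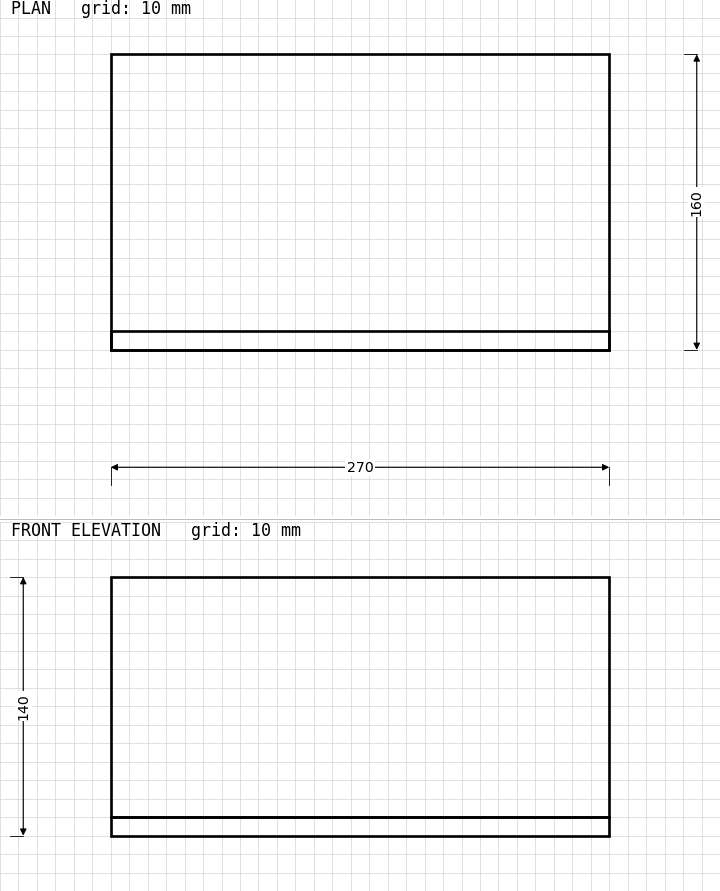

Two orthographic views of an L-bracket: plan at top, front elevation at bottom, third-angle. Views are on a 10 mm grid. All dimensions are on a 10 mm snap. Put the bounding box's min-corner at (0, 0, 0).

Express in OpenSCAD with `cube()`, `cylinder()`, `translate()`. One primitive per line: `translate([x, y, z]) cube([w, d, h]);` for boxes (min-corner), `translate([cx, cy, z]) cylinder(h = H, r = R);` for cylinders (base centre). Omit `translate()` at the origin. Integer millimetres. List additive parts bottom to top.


cube([270, 160, 10]);
translate([0, 0, 10]) cube([270, 10, 130]);


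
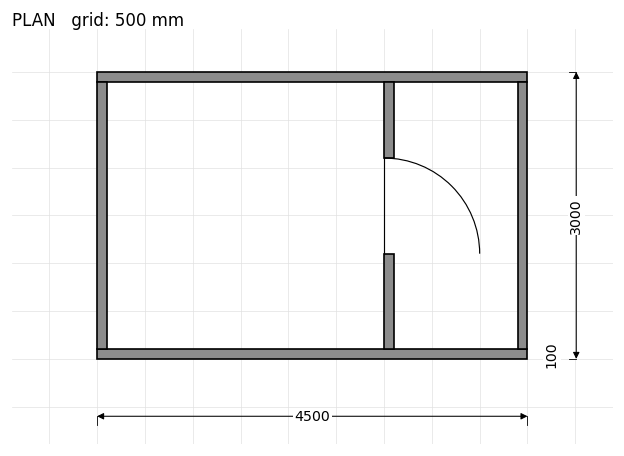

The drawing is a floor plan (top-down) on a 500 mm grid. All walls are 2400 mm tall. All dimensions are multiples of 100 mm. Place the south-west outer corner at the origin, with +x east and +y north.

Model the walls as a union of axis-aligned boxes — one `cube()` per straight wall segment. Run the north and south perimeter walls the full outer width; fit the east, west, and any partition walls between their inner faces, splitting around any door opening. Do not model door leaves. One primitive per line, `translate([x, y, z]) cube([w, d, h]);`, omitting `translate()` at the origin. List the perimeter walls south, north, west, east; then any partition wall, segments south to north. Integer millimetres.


cube([4500, 100, 2400]);
translate([0, 2900, 0]) cube([4500, 100, 2400]);
translate([0, 100, 0]) cube([100, 2800, 2400]);
translate([4400, 100, 0]) cube([100, 2800, 2400]);
translate([3000, 100, 0]) cube([100, 1000, 2400]);
translate([3000, 2100, 0]) cube([100, 800, 2400]);


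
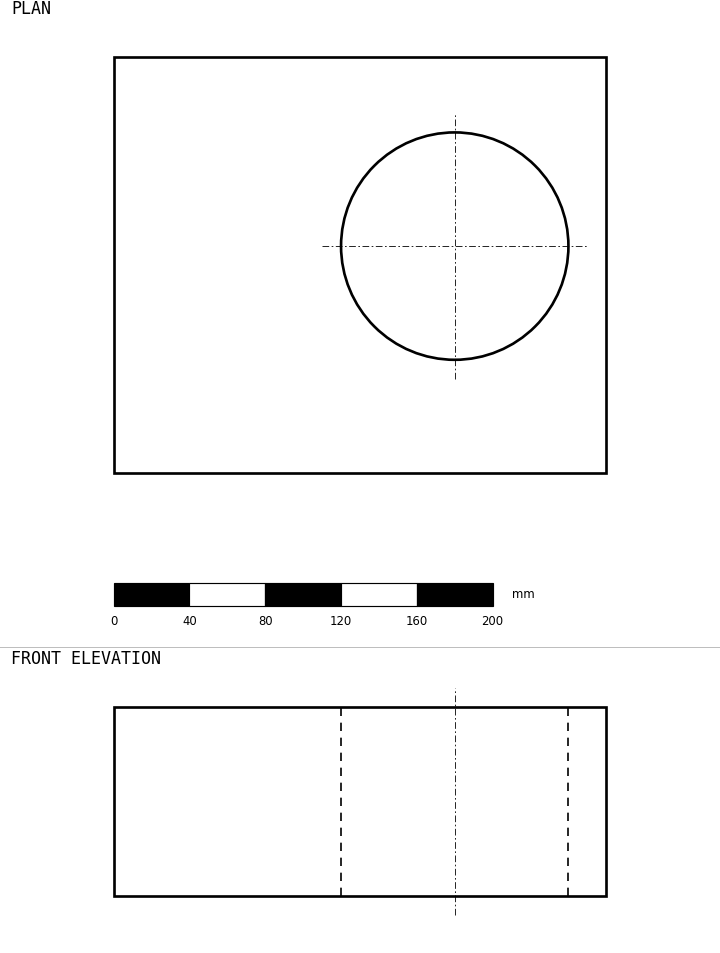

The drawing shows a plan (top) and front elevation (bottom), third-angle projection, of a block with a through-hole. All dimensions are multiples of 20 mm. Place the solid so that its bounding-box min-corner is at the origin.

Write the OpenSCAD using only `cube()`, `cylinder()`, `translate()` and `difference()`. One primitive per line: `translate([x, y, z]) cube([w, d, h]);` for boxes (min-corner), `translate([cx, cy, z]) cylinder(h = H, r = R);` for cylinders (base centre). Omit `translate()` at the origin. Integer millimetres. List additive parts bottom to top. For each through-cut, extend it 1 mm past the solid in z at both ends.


difference() {
  cube([260, 220, 100]);
  translate([180, 120, -1]) cylinder(h = 102, r = 60);
}
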